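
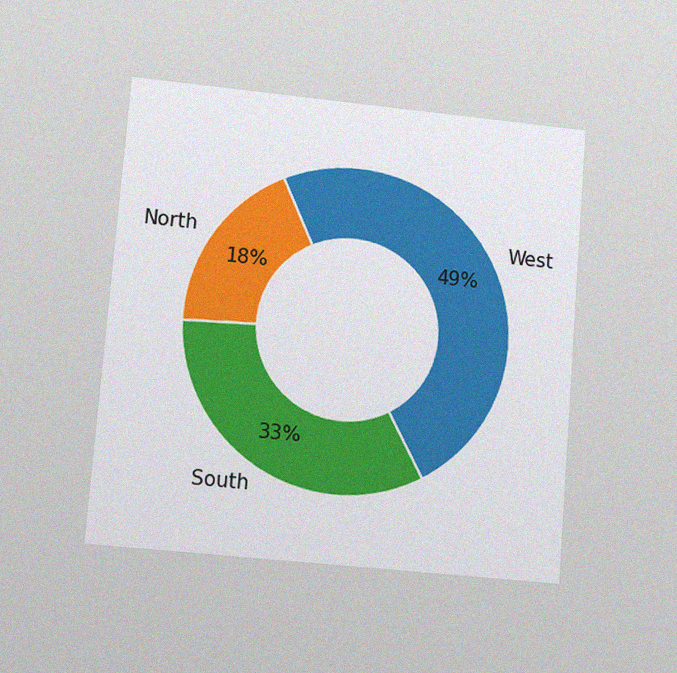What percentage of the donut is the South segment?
The chart is tilted about 5° clockwise and viewed at a slight angle, with some photo noise. The South segment takes up 33% of the ring.

33%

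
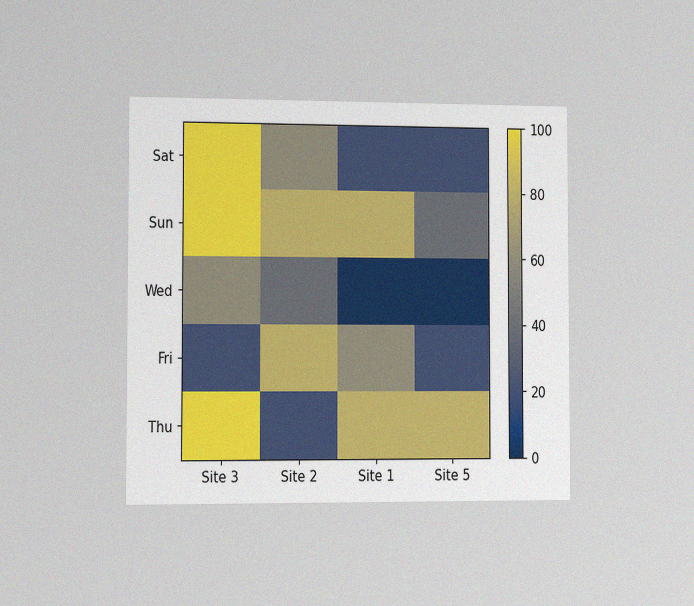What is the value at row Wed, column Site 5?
0

The chart is viewed slightly from the left, with some photo noise. Matching cell (Wed, Site 5) against the colorbar gives 0.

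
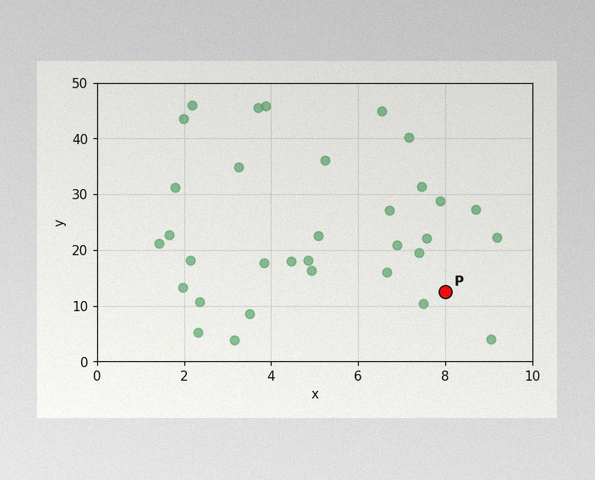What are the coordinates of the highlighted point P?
(8, 12.5)

The image has some photo noise and uneven lighting. Following the gridlines from P to each axis, P sits at (8, 12.5).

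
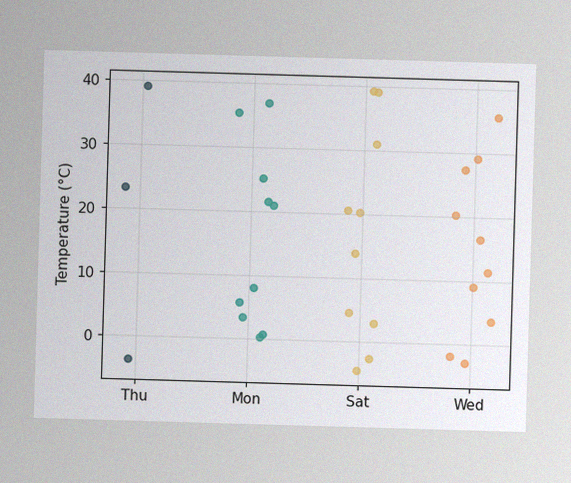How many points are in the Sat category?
10

The image has some photo noise and uneven lighting. Counting the markers in the Sat column gives 10.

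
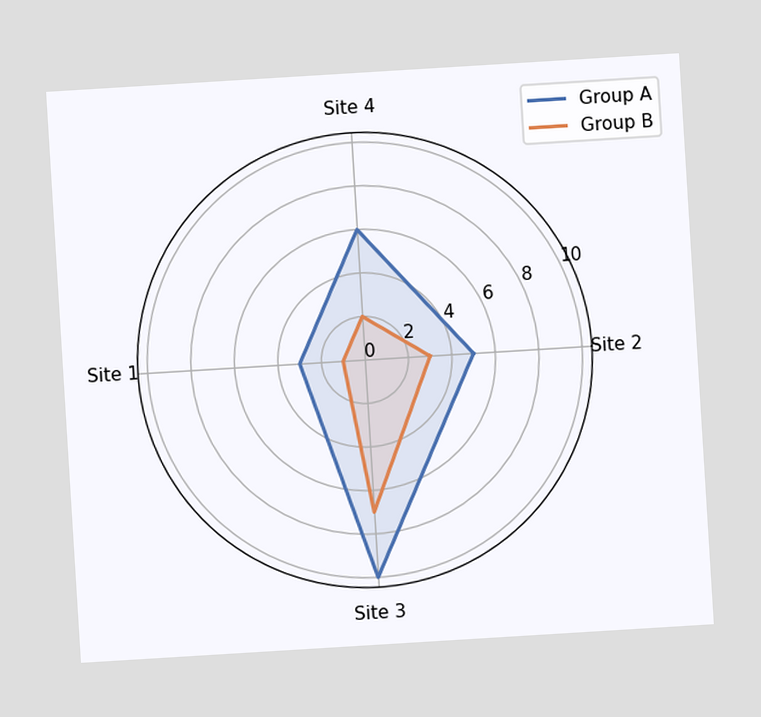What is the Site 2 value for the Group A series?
5

The chart is tilted about 3° counter-clockwise. On the Site 2 axis, Group A reaches 5.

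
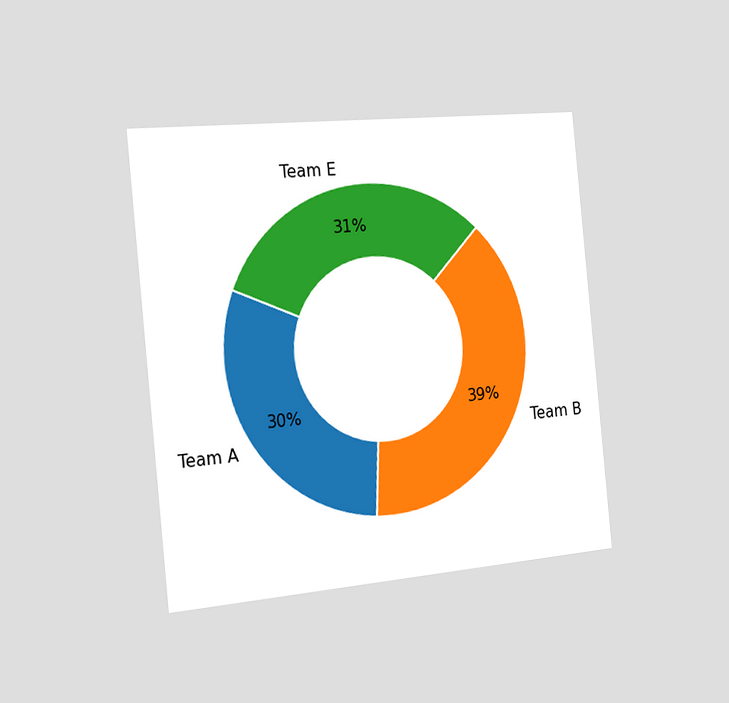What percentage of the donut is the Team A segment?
30%

The chart is tilted about 6° counter-clockwise and viewed slightly from the left. The Team A segment takes up 30% of the ring.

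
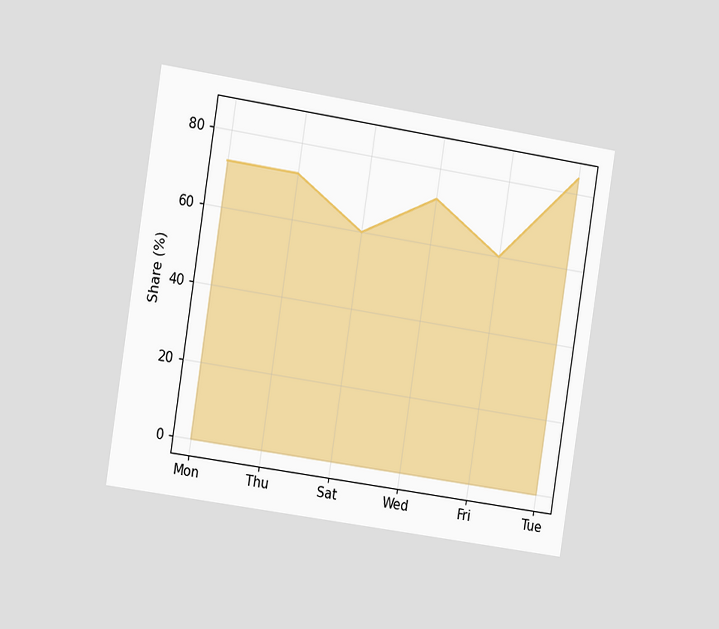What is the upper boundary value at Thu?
72%

The chart is tilted about 9° clockwise and viewed slightly from the left. At Thu the upper boundary is at 72%.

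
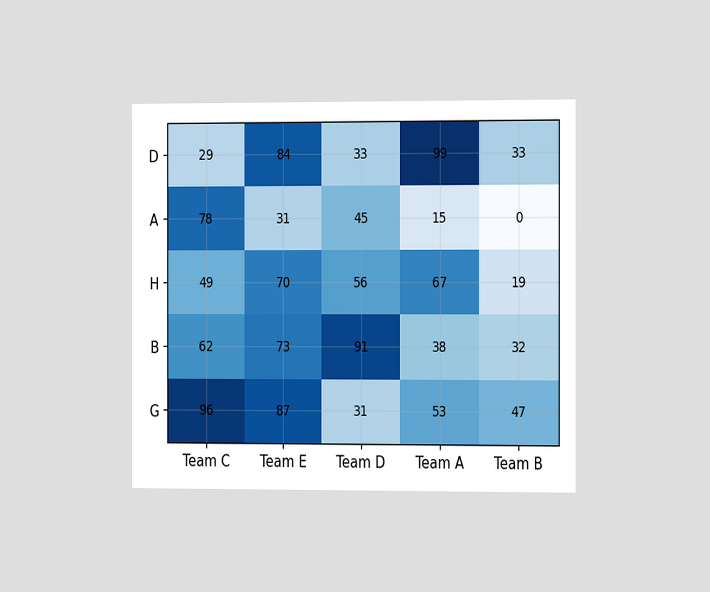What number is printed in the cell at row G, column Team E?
The chart is viewed slightly from the right. The (G, Team E) cell reads 87.

87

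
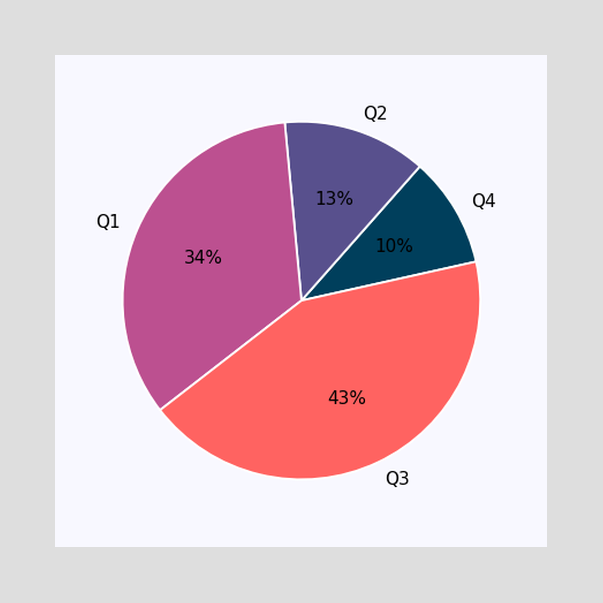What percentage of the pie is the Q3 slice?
The Q3 slice takes up 43% of the pie.

43%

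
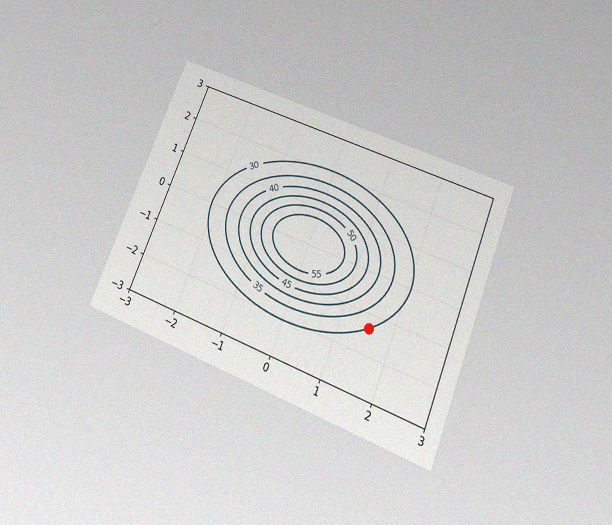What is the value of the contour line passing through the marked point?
The chart is tilted about 22° clockwise and viewed slightly from below, with some photo noise. The marked point sits on the contour labelled 30.

30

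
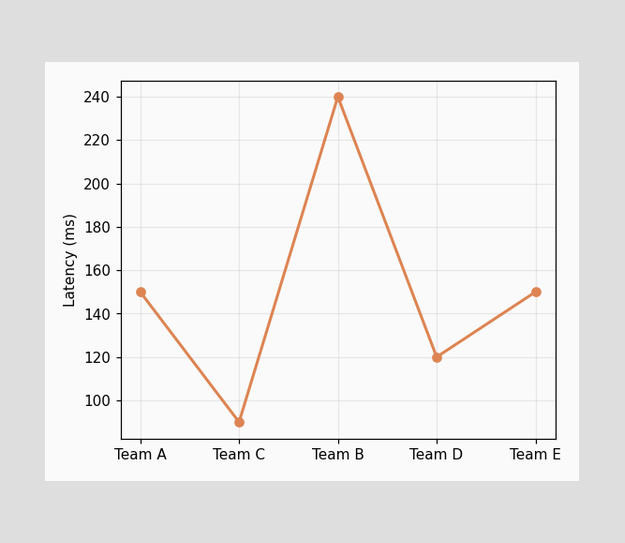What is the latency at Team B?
240ms

At Team B, the line is at 240ms.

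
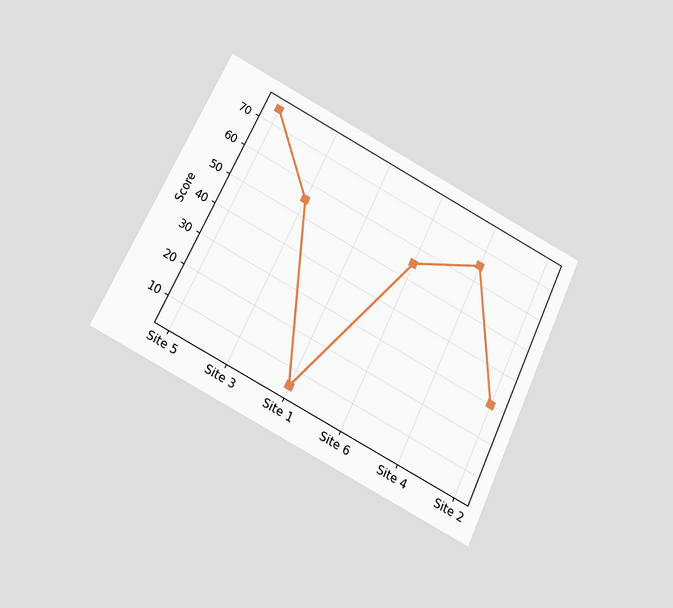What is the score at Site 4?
65

The chart is tilted about 25° clockwise and viewed slightly from below. At Site 4, the line is at 65.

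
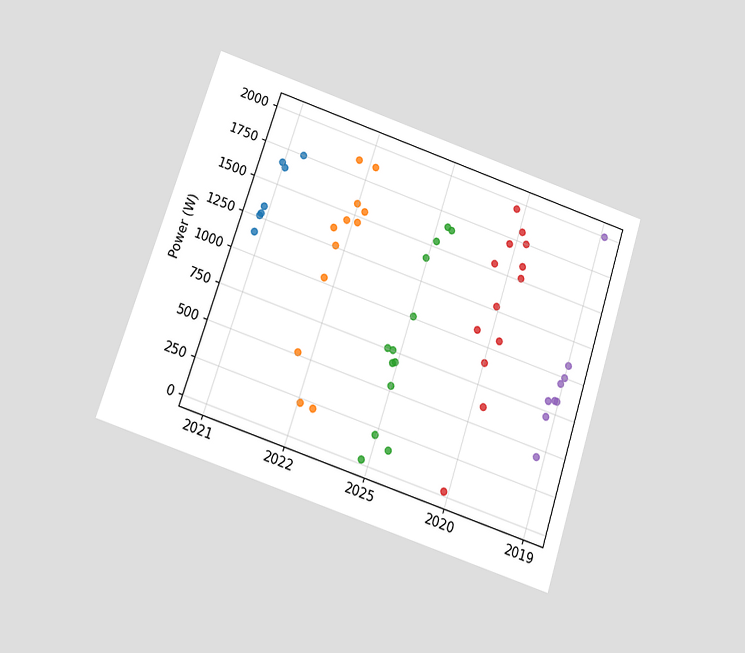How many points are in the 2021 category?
The chart is tilted about 18° clockwise and viewed slightly from below. Counting the markers in the 2021 column gives 7.

7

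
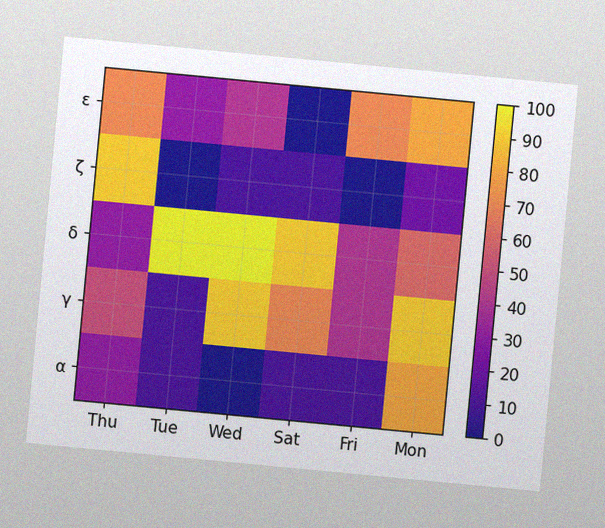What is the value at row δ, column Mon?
The chart is tilted about 5° clockwise, with some photo noise. Matching cell (δ, Mon) against the colorbar gives 60.

60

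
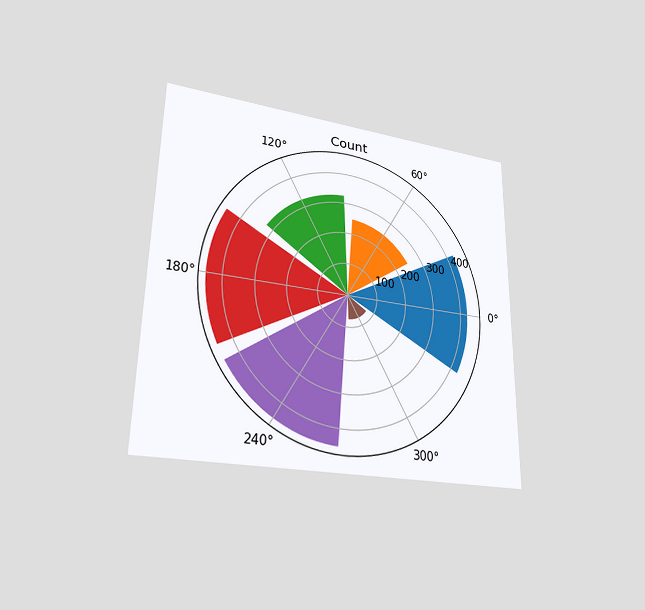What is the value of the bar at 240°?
450

The chart is viewed at a slight angle. The bar at 240° reaches 450 on the radial axis.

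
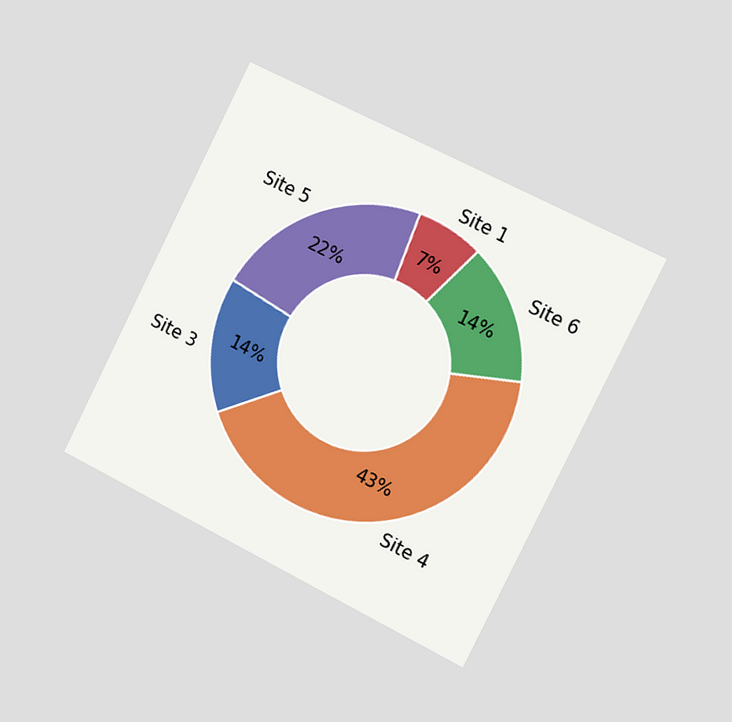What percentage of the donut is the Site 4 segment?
The chart is tilted about 27° clockwise and viewed slightly from the right. The Site 4 segment takes up 43% of the ring.

43%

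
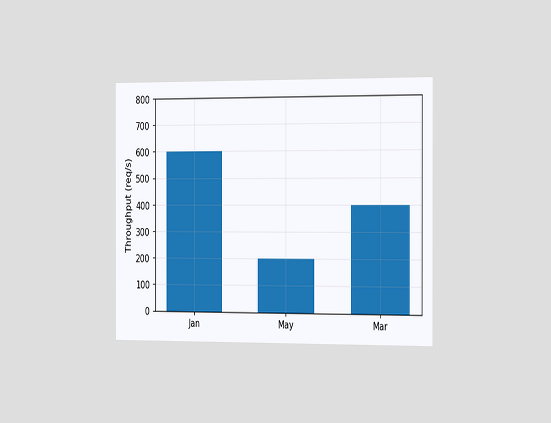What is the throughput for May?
The chart is viewed slightly from the right. Reading along the chart's y-axis, the May bar reaches 200req/s.

200req/s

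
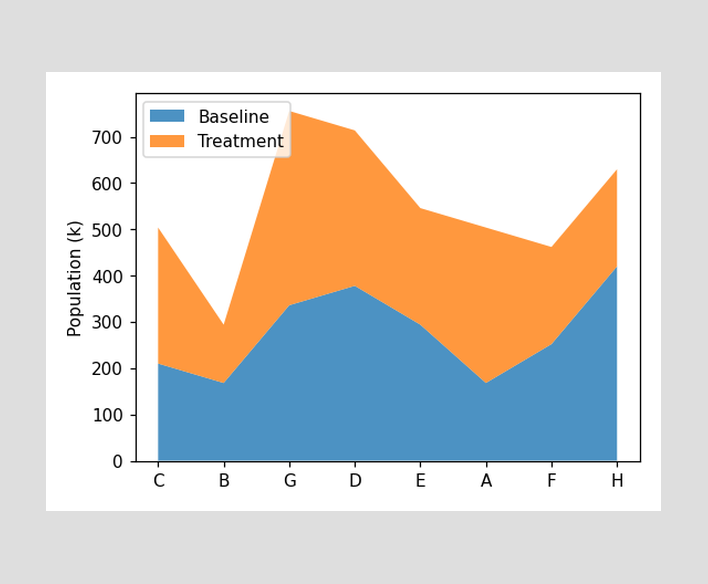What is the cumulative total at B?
294k

The stacked total at B reaches 294k.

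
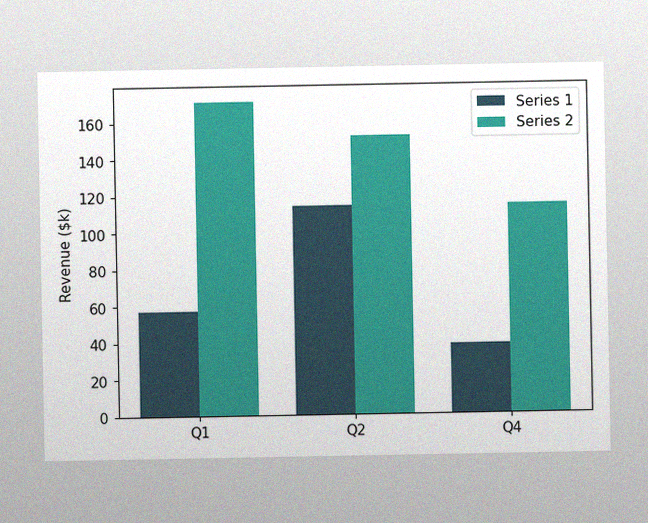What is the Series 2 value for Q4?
$114k

The image has some photo noise and uneven lighting. The Series 2 bar at Q4 reaches $114k on the y-axis.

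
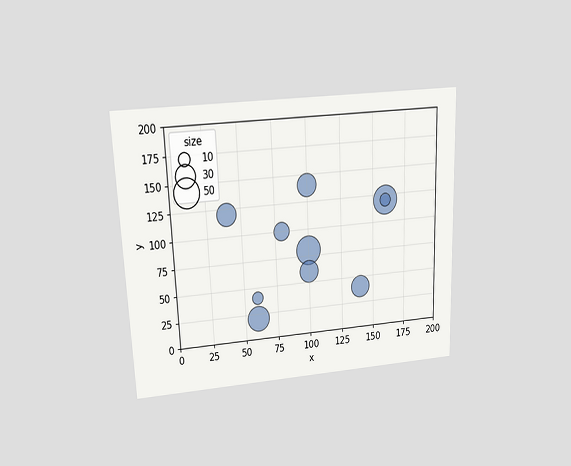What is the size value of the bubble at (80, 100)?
The chart is tilted about 2° counter-clockwise and viewed slightly from above. Matching the bubble at (80, 100) against the size legend gives 20.

20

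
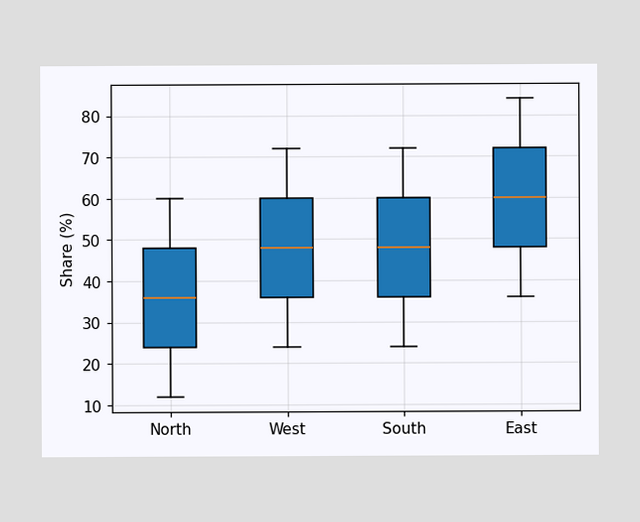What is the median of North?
The median line in the North box sits at 36%.

36%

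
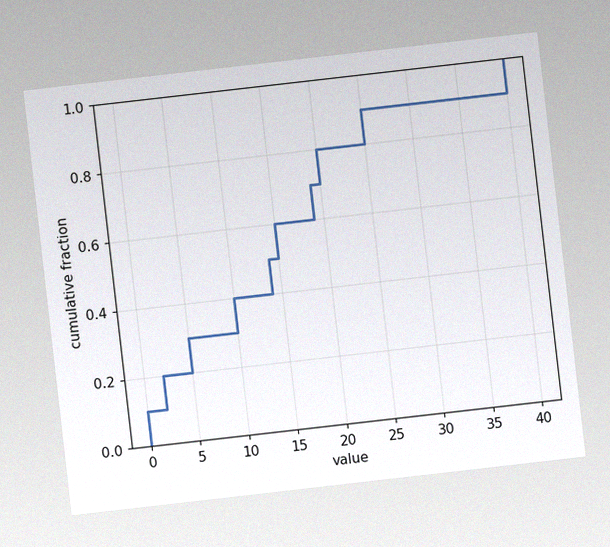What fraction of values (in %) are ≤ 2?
20%

The chart is tilted about 7° counter-clockwise, with some photo noise. At x=2 the ECDF step is at 20%.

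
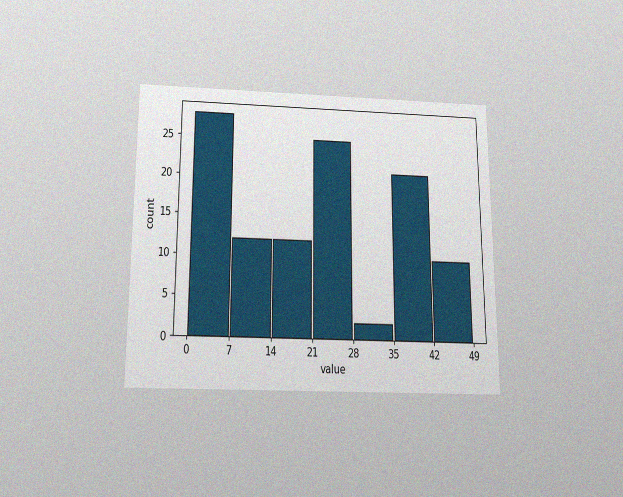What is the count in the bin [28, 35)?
2

The chart is viewed slightly from below, with some photo noise. The [28, 35) bin has height 2.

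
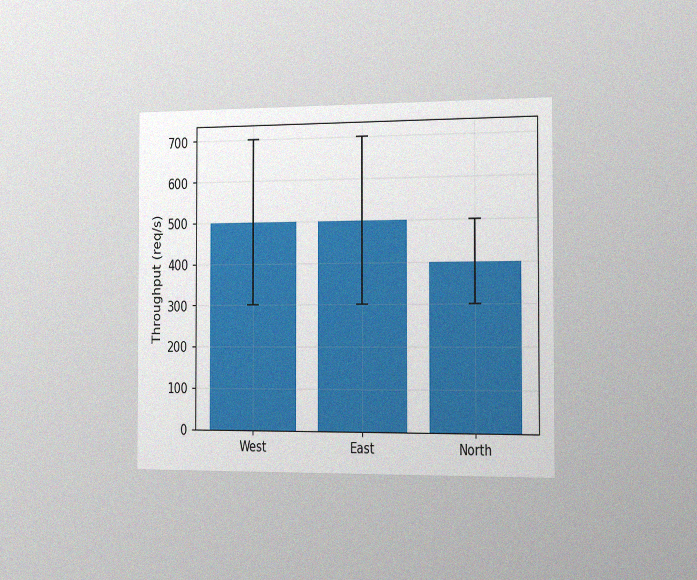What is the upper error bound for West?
700req/s

The chart is viewed slightly from the right, with some photo noise. The West bar's upper whisker reaches 700req/s.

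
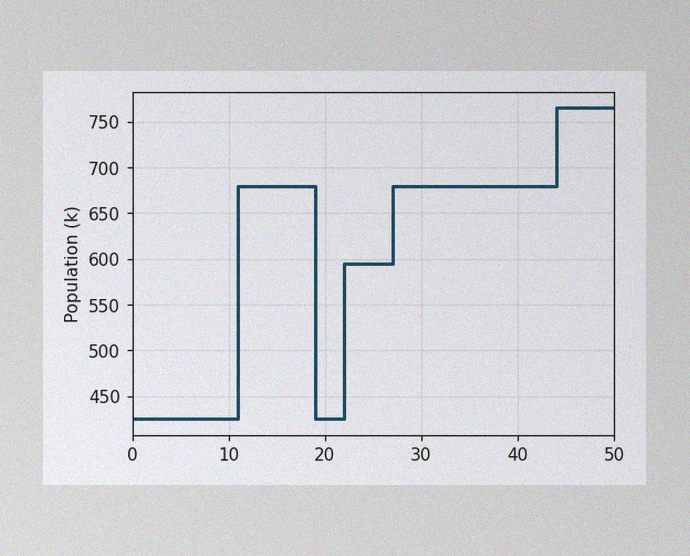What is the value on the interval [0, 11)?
425k

The image has some photo noise and uneven lighting. On [0, 11) the step sits at 425k.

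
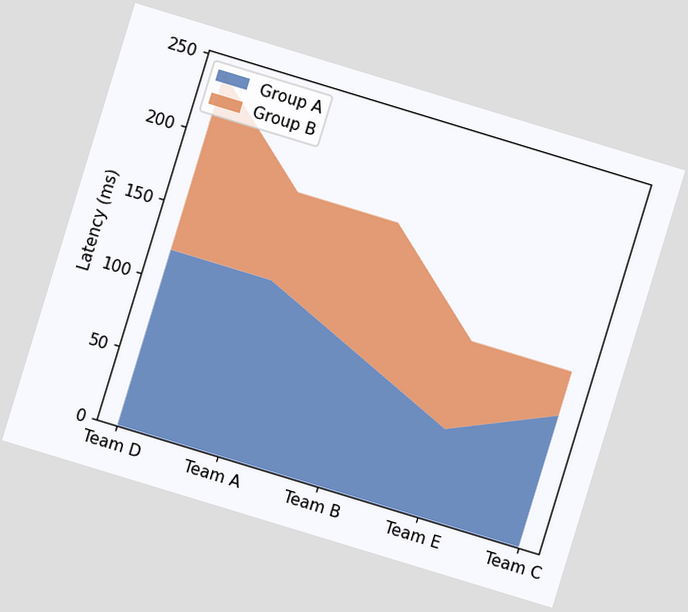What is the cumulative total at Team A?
The chart is tilted about 17° clockwise. The stacked total at Team A reaches 180ms.

180ms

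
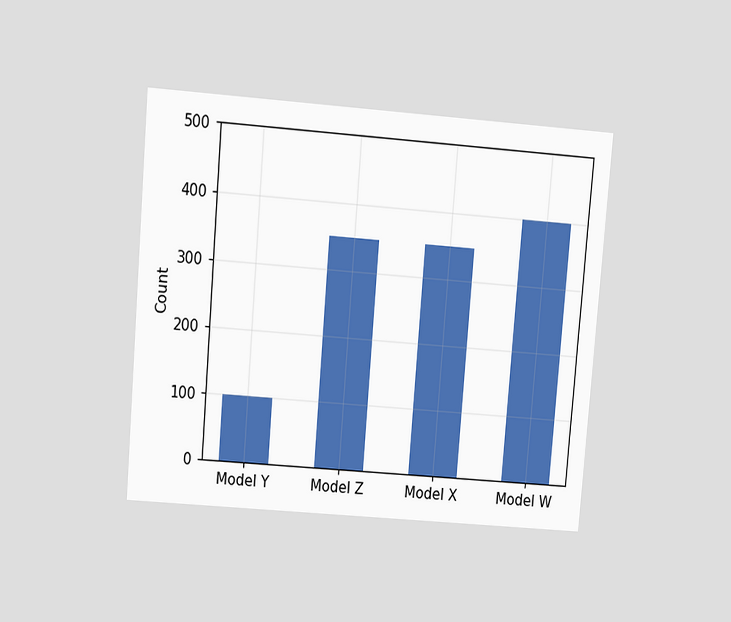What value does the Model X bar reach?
The chart is tilted about 5° clockwise and viewed slightly from above. Reading along the chart's y-axis, the Model X bar reaches 350.

350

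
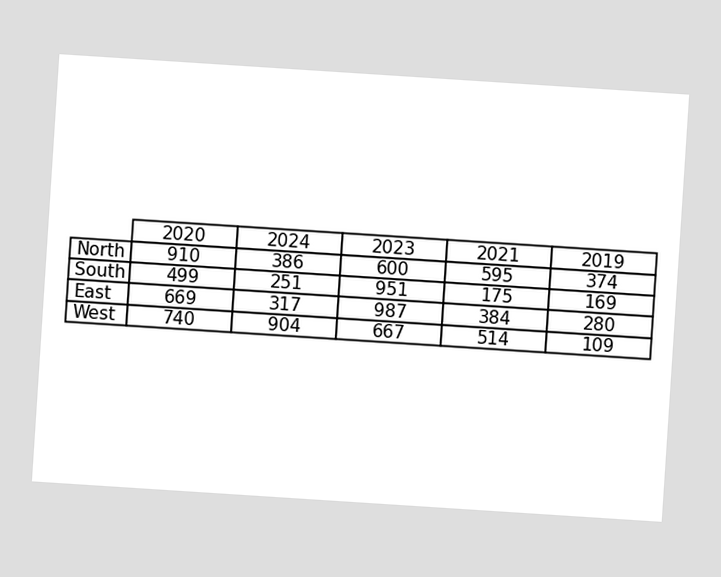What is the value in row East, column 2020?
The chart is tilted about 4° clockwise. The (East, 2020) cell reads 669.

669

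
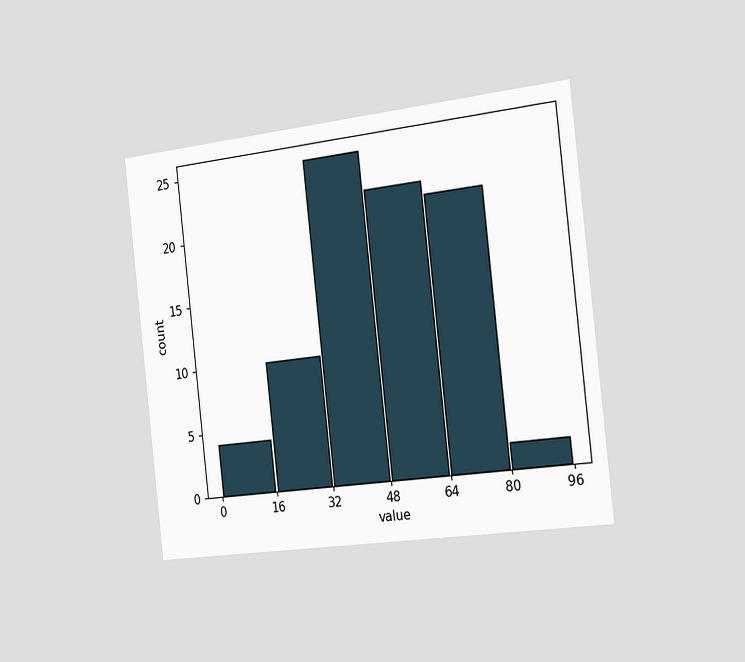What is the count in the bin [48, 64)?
The chart is tilted about 7° counter-clockwise and viewed slightly from the right. The [48, 64) bin has height 22.

22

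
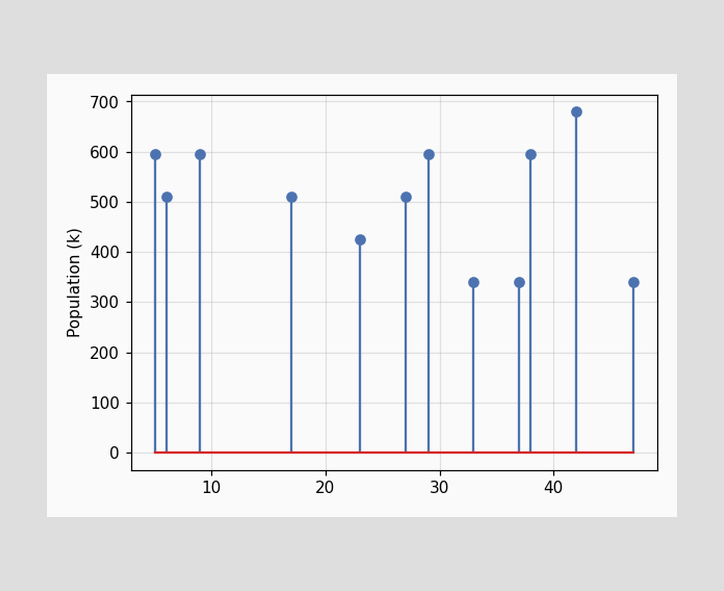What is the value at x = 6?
The stem at x=6 reaches 510k.

510k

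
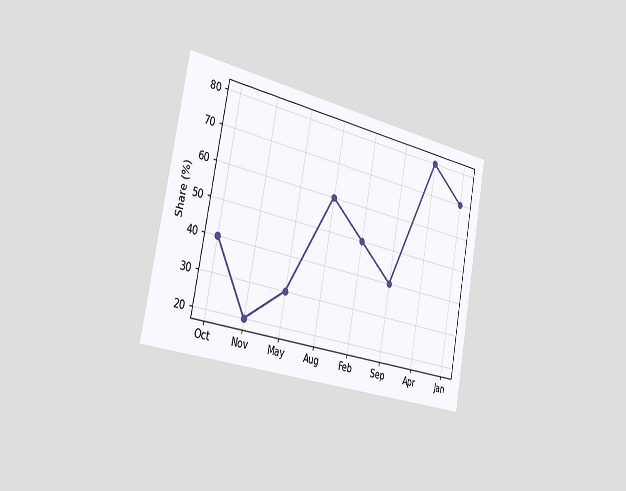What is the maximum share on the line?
80%

The chart is tilted about 11° clockwise and viewed slightly from the left. The highest point is at Apr, and reading across to the y-axis gives 80%.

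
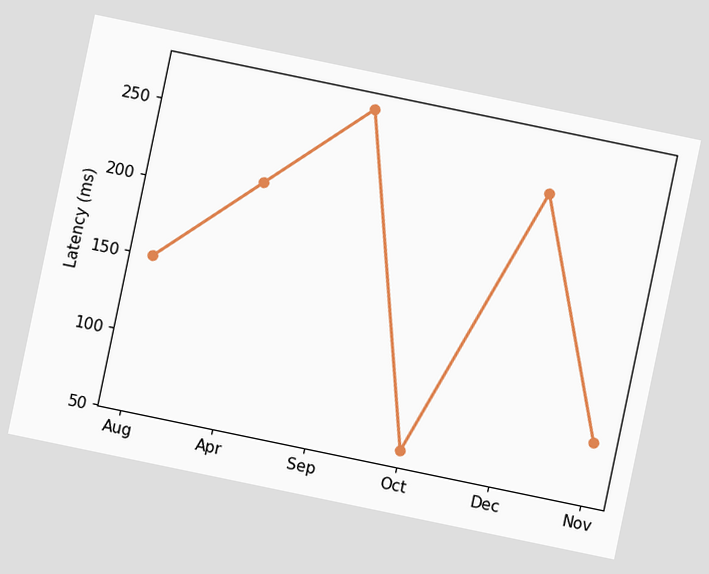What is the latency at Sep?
270ms

The chart is tilted about 12° clockwise. At Sep, the line is at 270ms.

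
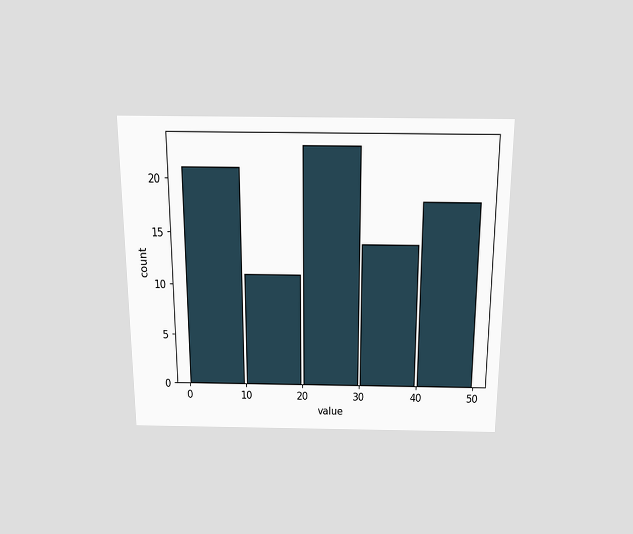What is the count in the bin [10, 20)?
11

The chart is viewed slightly from above. The [10, 20) bin has height 11.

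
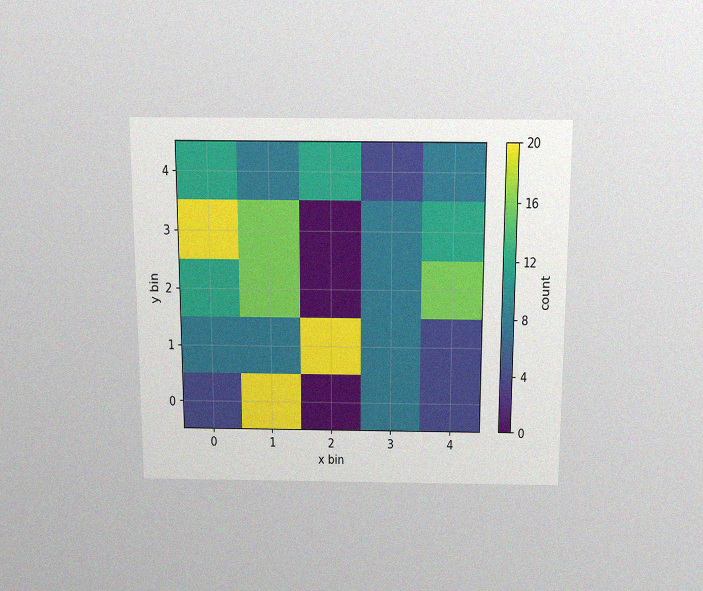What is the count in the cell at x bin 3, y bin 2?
8

The chart is viewed slightly from above, with some photo noise. Matching the cell (3, 2) against the colorbar gives 8.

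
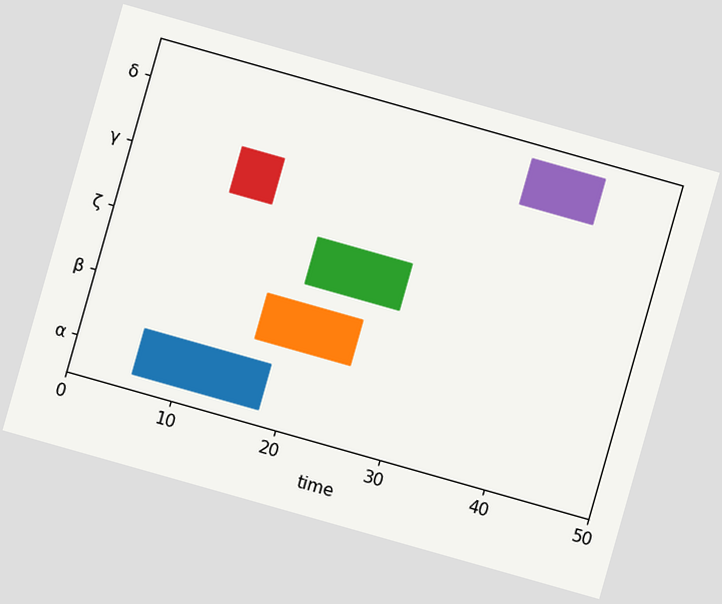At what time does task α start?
6

The chart is tilted about 16° clockwise. The α bar begins at t=6.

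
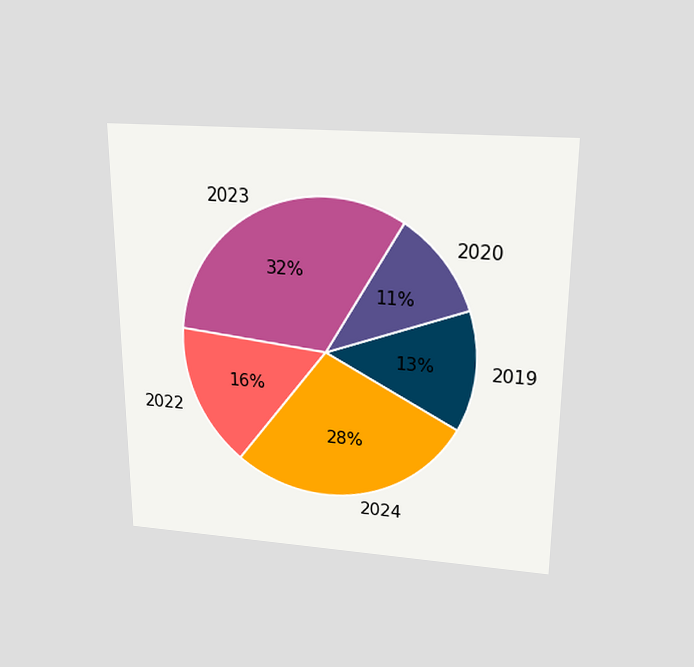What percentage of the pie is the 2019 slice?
13%

The chart is viewed slightly from above. The 2019 slice takes up 13% of the pie.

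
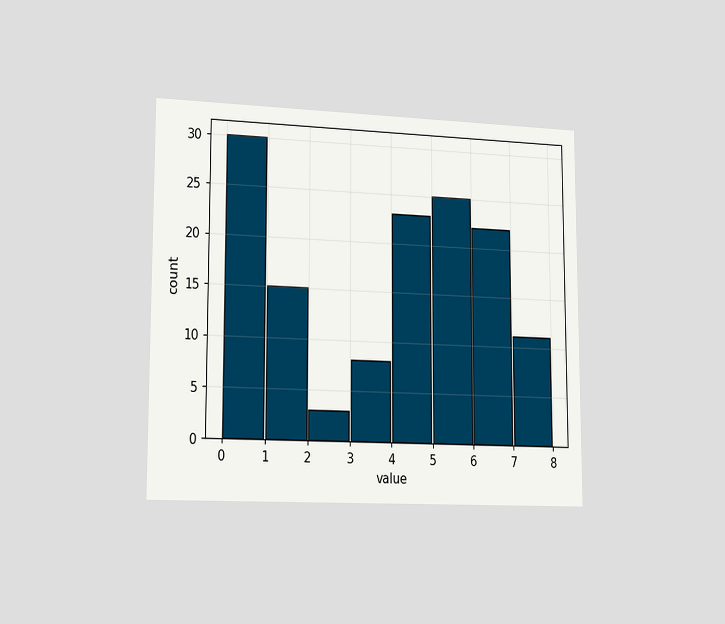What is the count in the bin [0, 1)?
The chart is viewed slightly from the left. The [0, 1) bin has height 30.

30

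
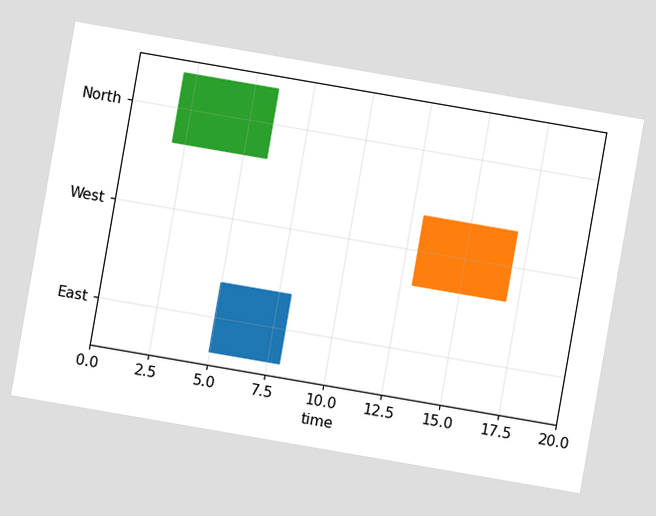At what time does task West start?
13

The chart is tilted about 10° clockwise. The West bar begins at t=13.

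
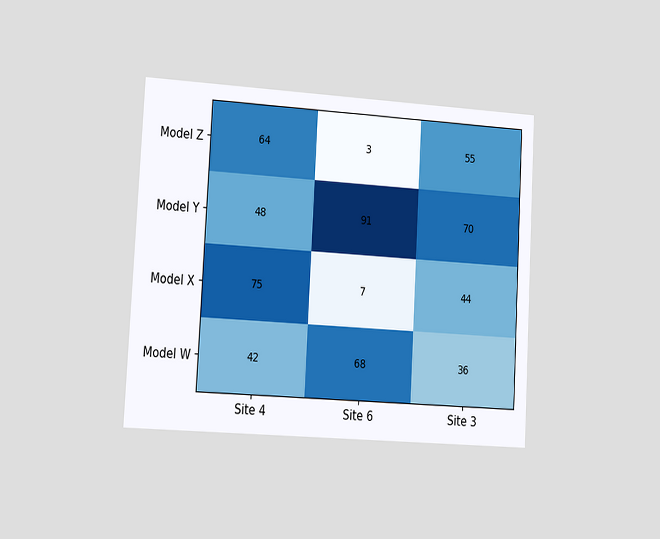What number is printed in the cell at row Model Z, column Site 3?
55

The chart is tilted about 3° clockwise and viewed at a slight angle. The (Model Z, Site 3) cell reads 55.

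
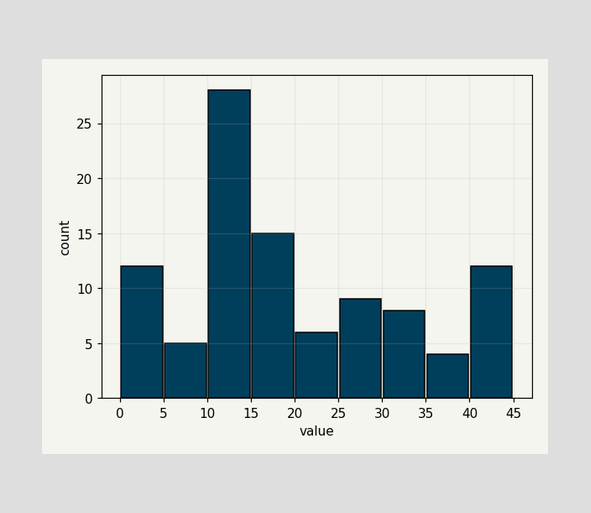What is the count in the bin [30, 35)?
8

The [30, 35) bin has height 8.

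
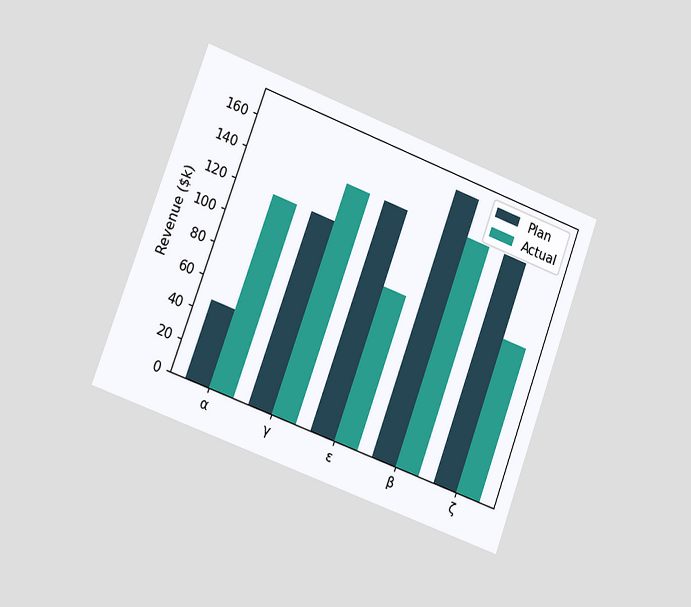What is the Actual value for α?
The chart is tilted about 20° clockwise and viewed slightly from the left. The Actual bar at α reaches $120k on the y-axis.

$120k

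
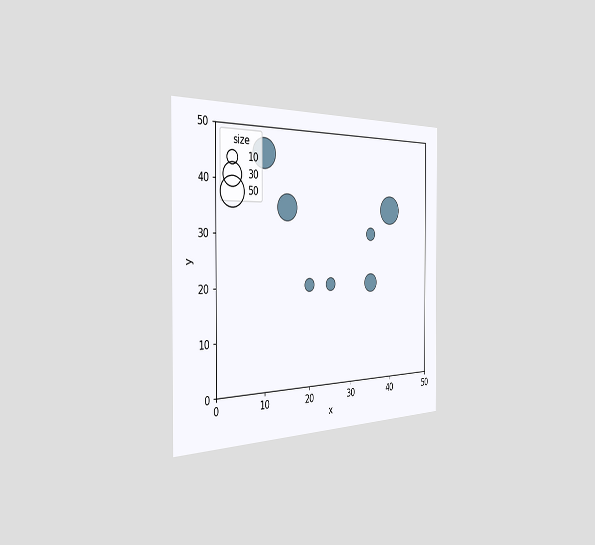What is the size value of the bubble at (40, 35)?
50

The chart is viewed slightly from the left. Matching the bubble at (40, 35) against the size legend gives 50.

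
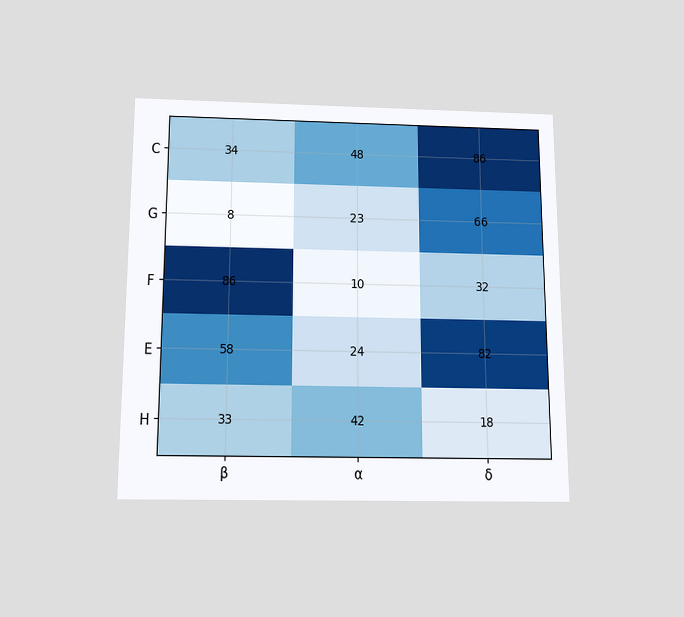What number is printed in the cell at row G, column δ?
The chart is viewed slightly from below. The (G, δ) cell reads 66.

66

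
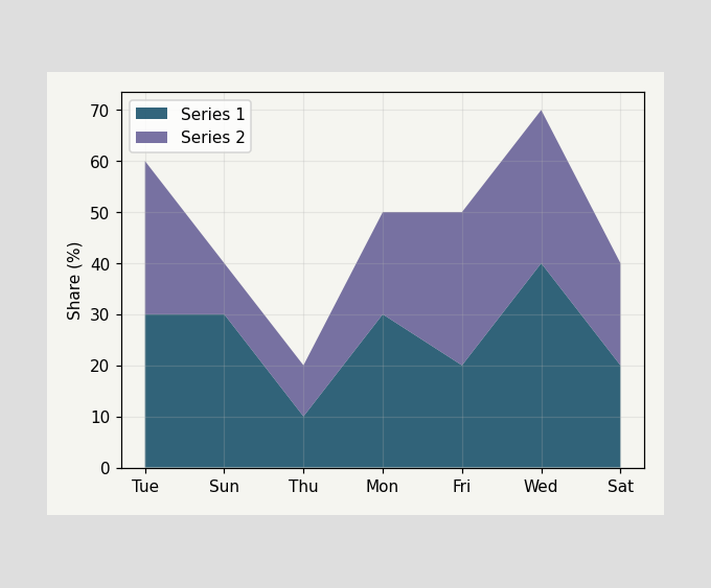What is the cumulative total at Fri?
The stacked total at Fri reaches 50%.

50%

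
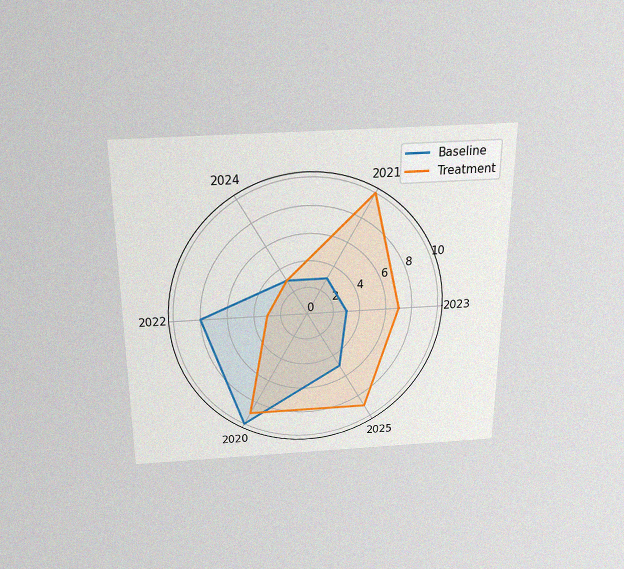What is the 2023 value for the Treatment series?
The chart is viewed slightly from above, with some photo noise. On the 2023 axis, Treatment reaches 7.

7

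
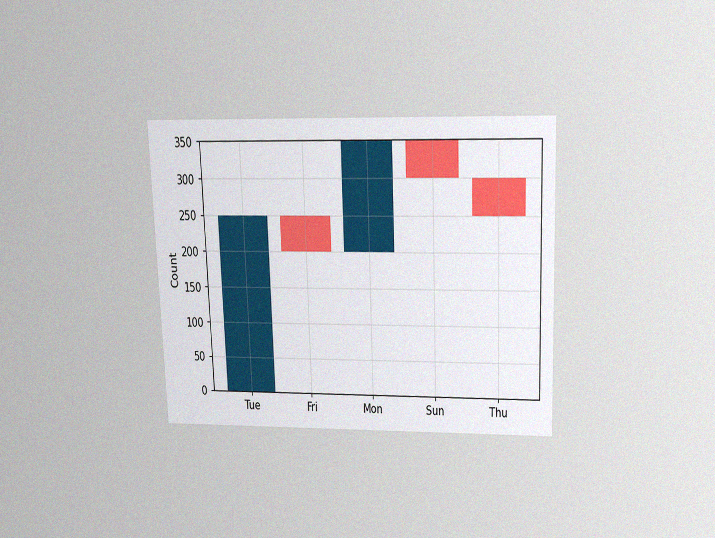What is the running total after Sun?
The chart is tilted about 2° counter-clockwise and viewed slightly from above, with some photo noise. After Sun the running total reaches 300.

300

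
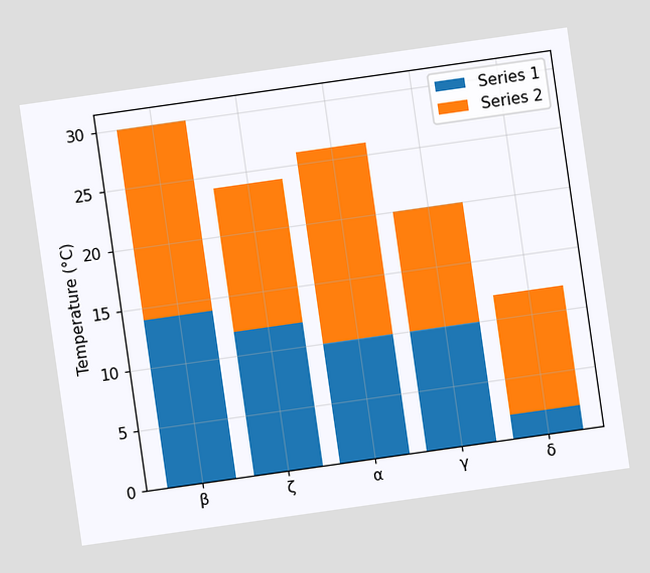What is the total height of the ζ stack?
The chart is tilted about 8° counter-clockwise. The ζ stack's top reaches 24°C on the y-axis.

24°C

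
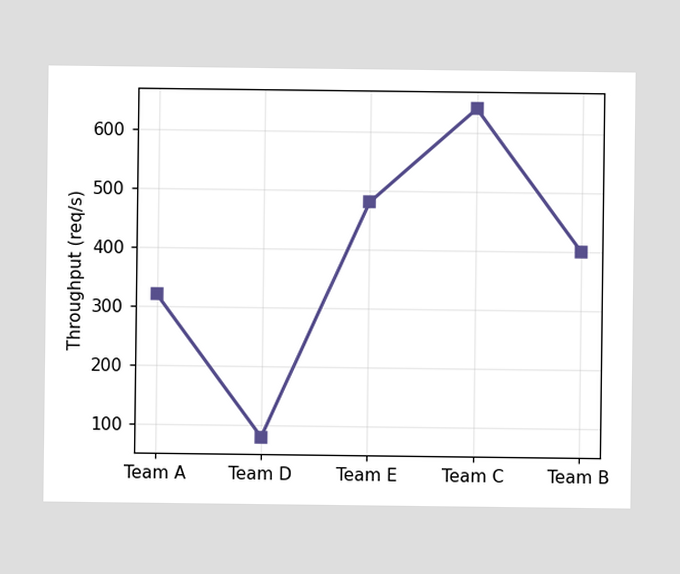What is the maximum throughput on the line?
The highest point is at Team C, and reading across to the y-axis gives 640req/s.

640req/s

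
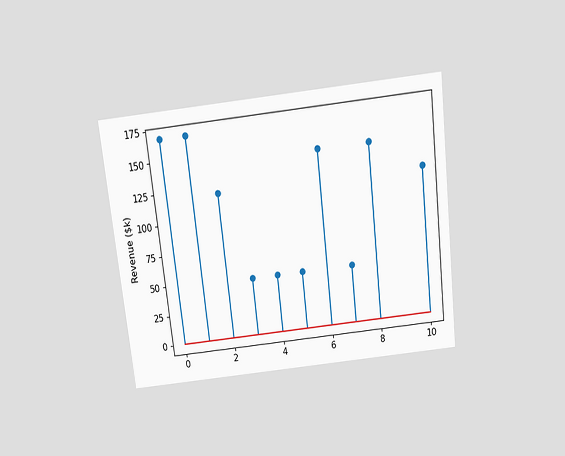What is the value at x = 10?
The chart is tilted about 7° counter-clockwise and viewed slightly from above. The stem at x=10 reaches $120k.

$120k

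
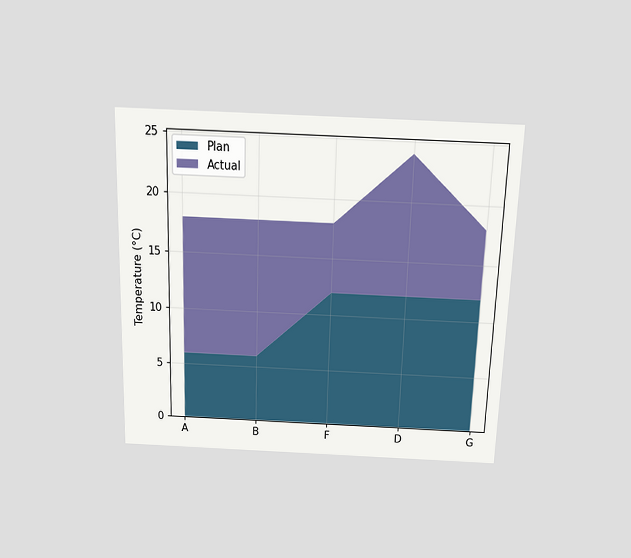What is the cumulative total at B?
The chart is viewed slightly from above. The stacked total at B reaches 18°C.

18°C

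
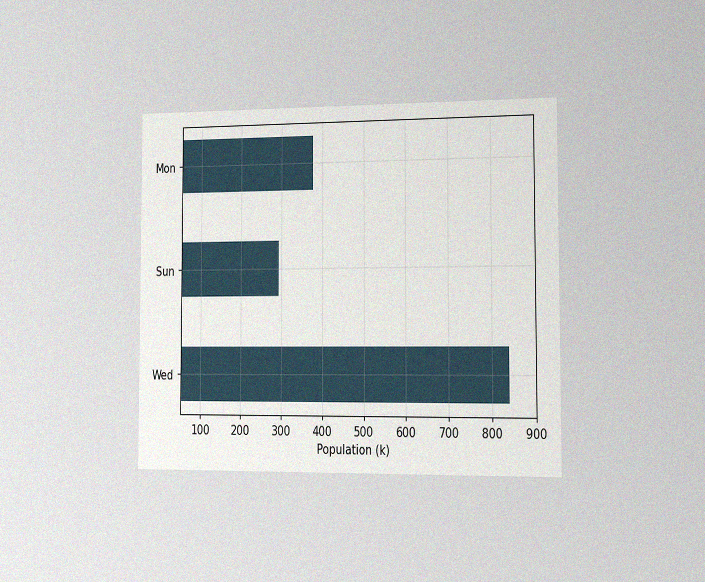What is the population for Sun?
The chart is viewed slightly from the right, with some photo noise. Reading along the chart's x-axis, the Sun bar reaches 294k.

294k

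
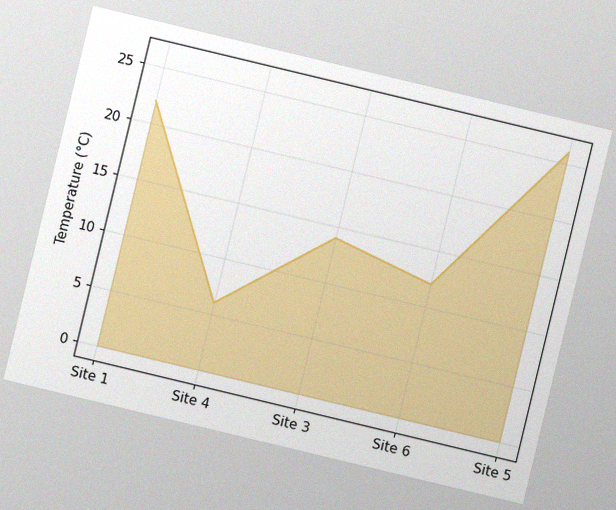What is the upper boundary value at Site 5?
The chart is tilted about 14° clockwise, with some photo noise. At Site 5 the upper boundary is at 26°C.

26°C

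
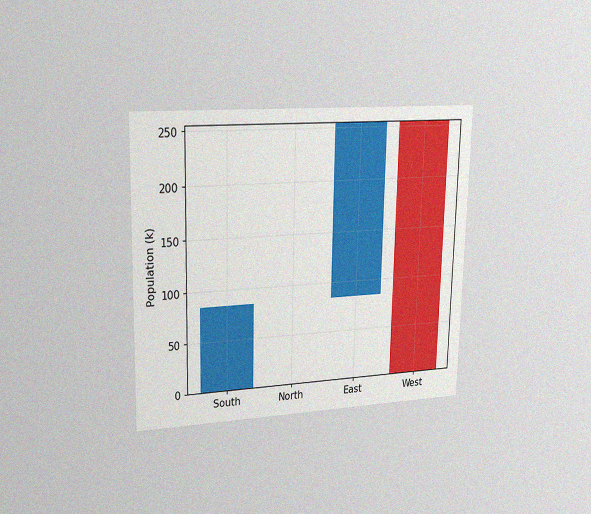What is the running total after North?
85k

The chart is viewed slightly from the left, with some photo noise. After North the running total reaches 85k.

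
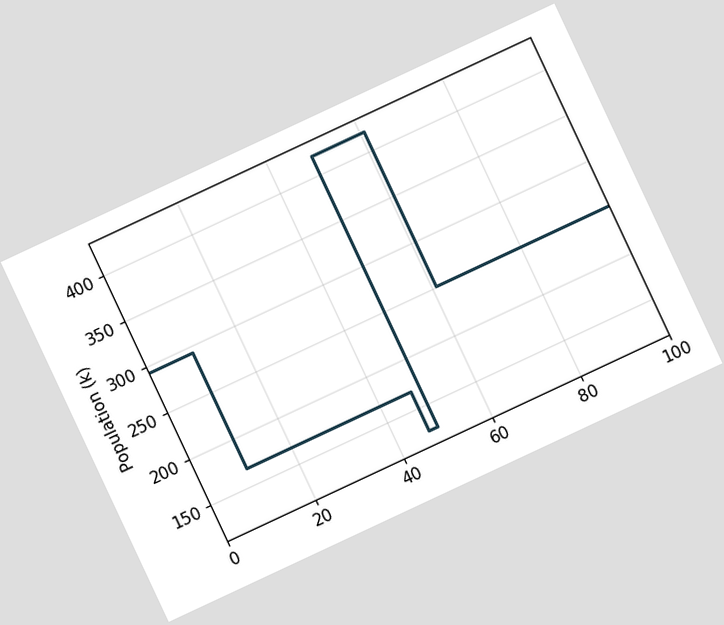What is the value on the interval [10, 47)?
The chart is tilted about 25° counter-clockwise. On [10, 47) the step sits at 168k.

168k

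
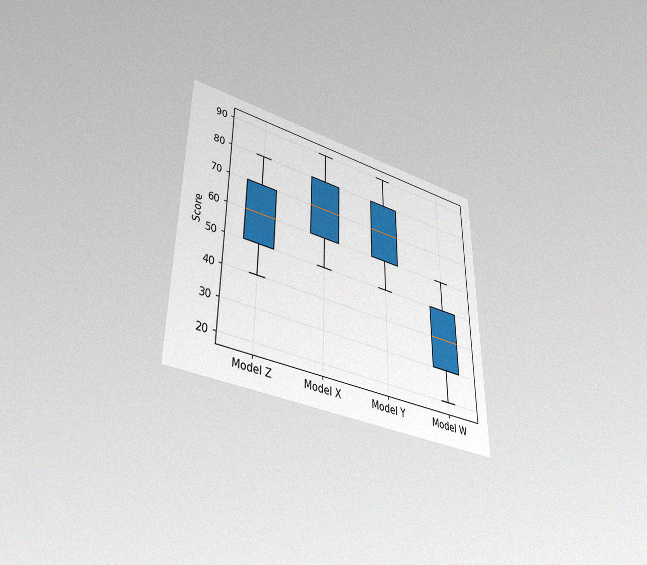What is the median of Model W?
The chart is viewed slightly from below, with some photo noise. The median line in the Model W box sits at 40.

40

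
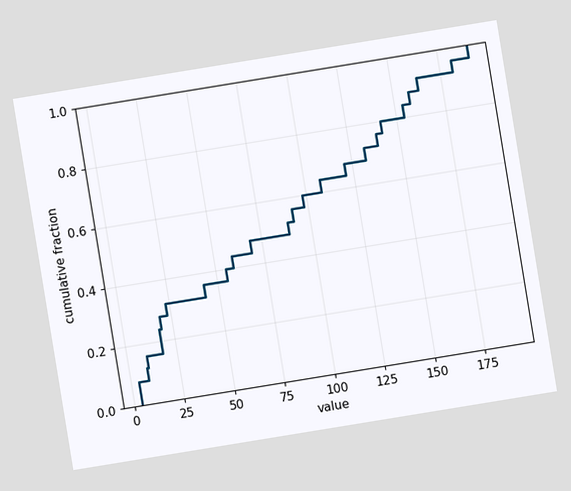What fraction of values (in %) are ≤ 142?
The chart is tilted about 9° counter-clockwise. At x=142 the ECDF step is at 80%.

80%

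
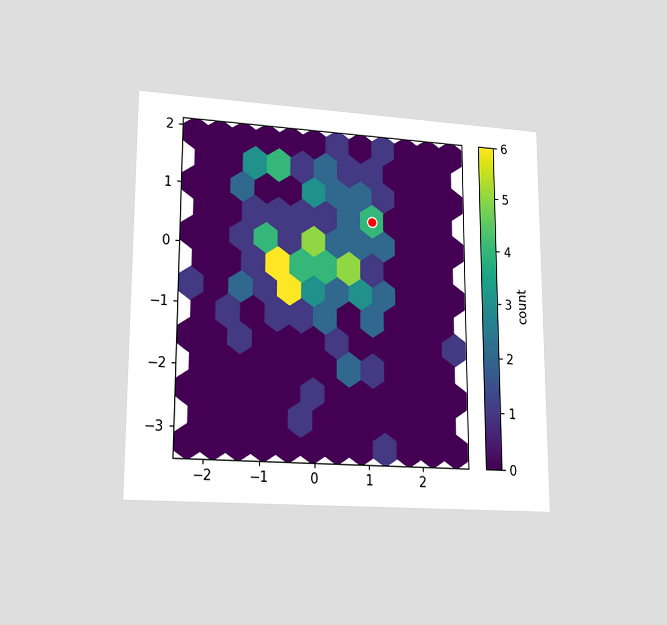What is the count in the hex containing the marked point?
The chart is viewed at a slight angle. The marked hex reads 4 on the colorbar.

4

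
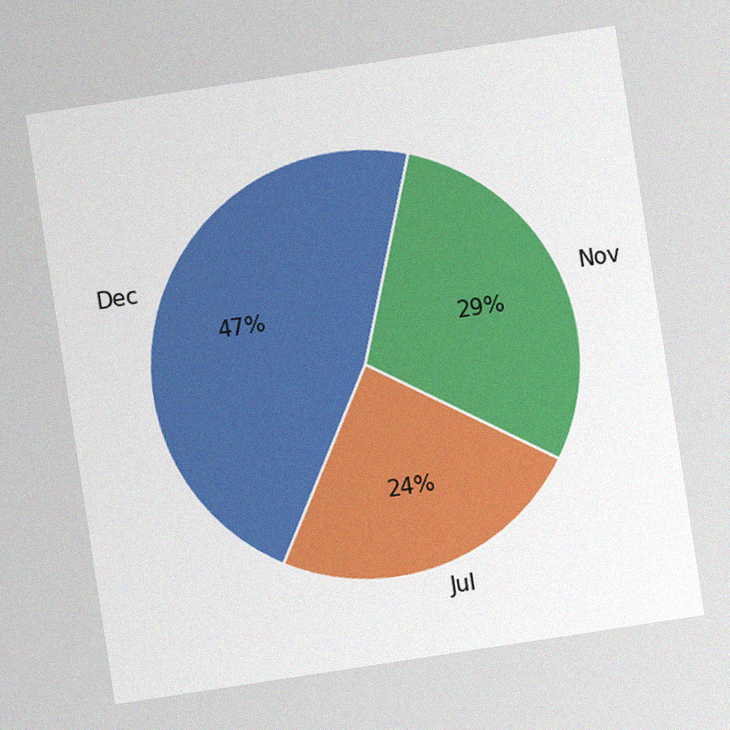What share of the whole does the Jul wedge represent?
24%

The chart is tilted about 9° counter-clockwise, with some photo noise. The Jul slice takes up 24% of the pie.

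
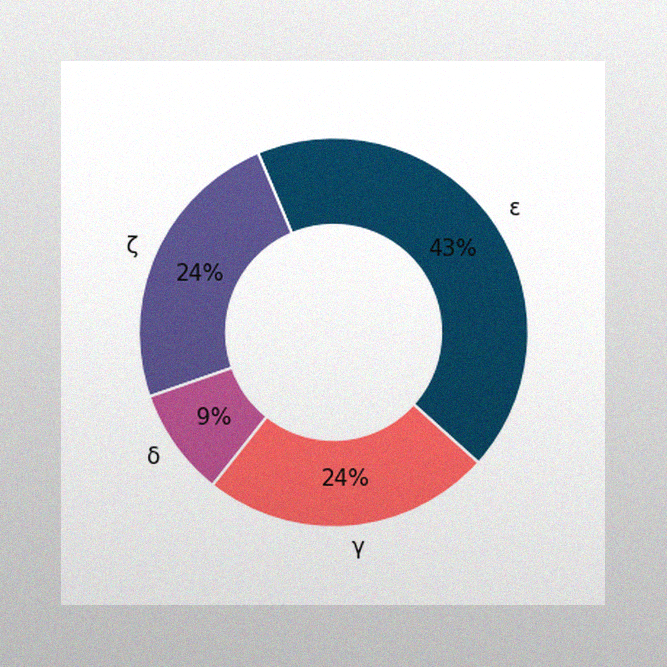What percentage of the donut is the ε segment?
The image has some photo noise and uneven lighting. The ε segment takes up 43% of the ring.

43%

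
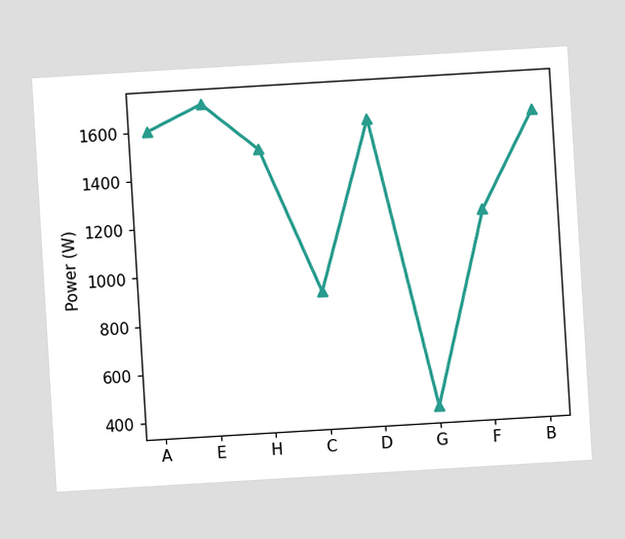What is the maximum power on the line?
1700W

The chart is tilted about 3° counter-clockwise. The highest point is at E, and reading across to the y-axis gives 1700W.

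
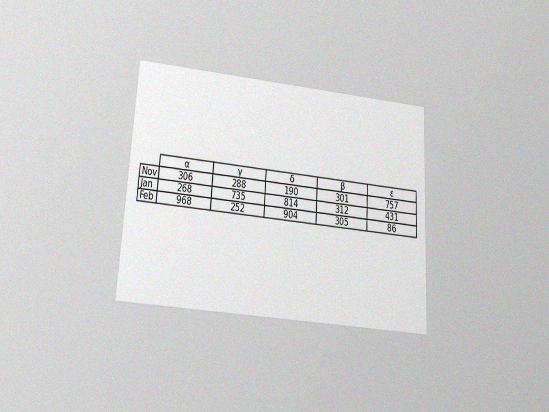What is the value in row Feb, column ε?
86

The chart is tilted about 3° clockwise and viewed slightly from below, with some photo noise. The (Feb, ε) cell reads 86.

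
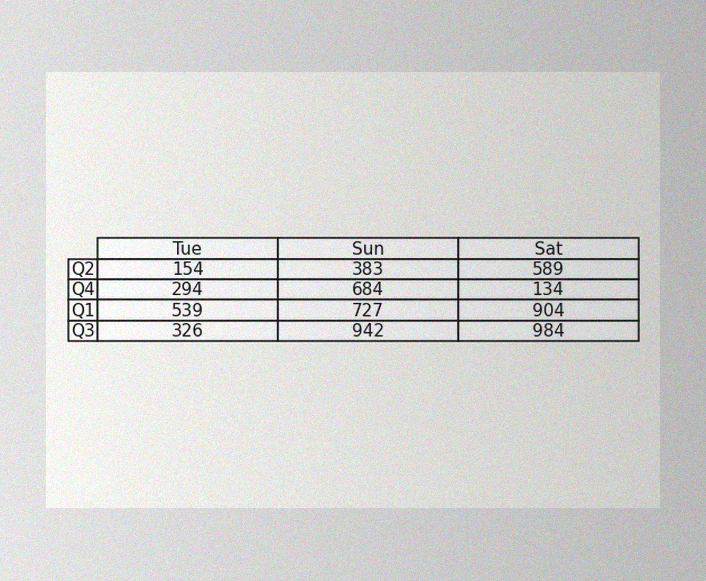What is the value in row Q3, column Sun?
942

The image has some photo noise and uneven lighting. The (Q3, Sun) cell reads 942.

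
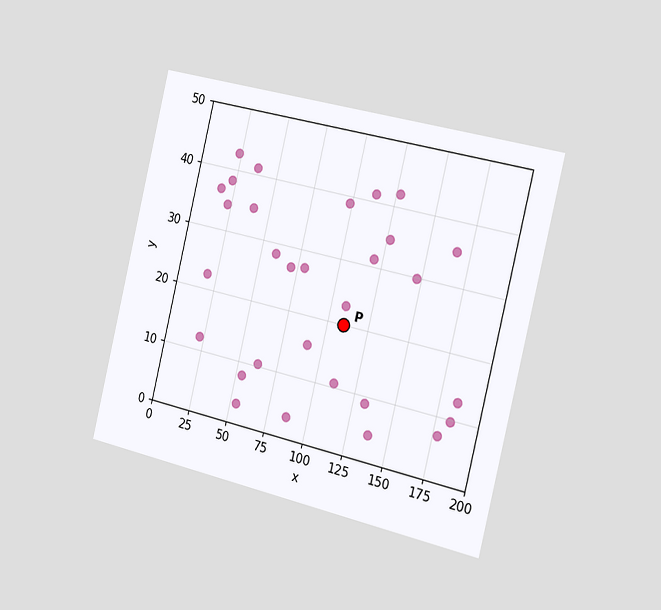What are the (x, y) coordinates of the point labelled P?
(110, 20)

The chart is tilted about 13° clockwise and viewed slightly from the right. Following the gridlines from P to each axis, P sits at (110, 20).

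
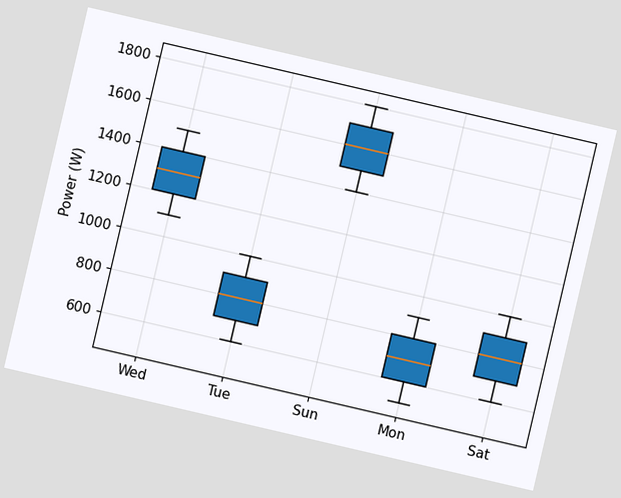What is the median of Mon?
The chart is tilted about 13° clockwise. The median line in the Mon box sits at 700W.

700W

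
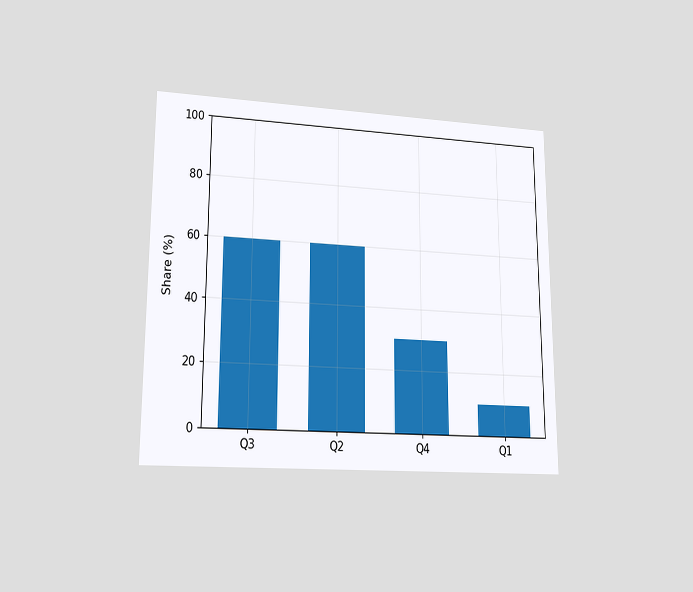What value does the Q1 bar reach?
10%

The chart is viewed at a slight angle. Reading along the chart's y-axis, the Q1 bar reaches 10%.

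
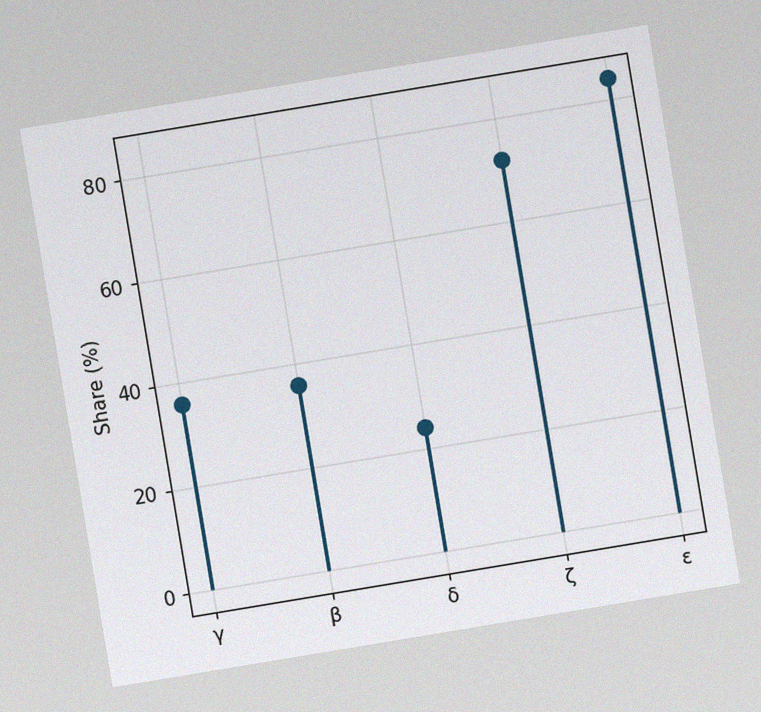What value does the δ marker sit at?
24%

The chart is tilted about 9° counter-clockwise, with some photo noise. The δ marker sits at 24%.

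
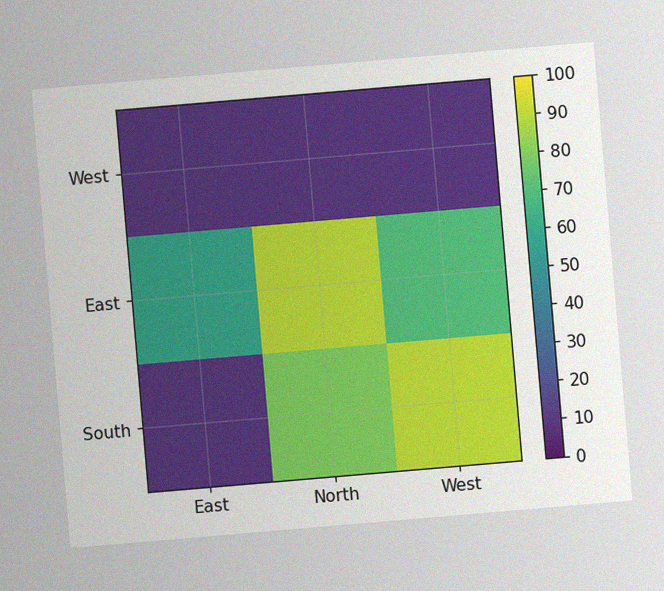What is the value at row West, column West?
10

The chart is tilted about 5° counter-clockwise, with some photo noise. Matching cell (West, West) against the colorbar gives 10.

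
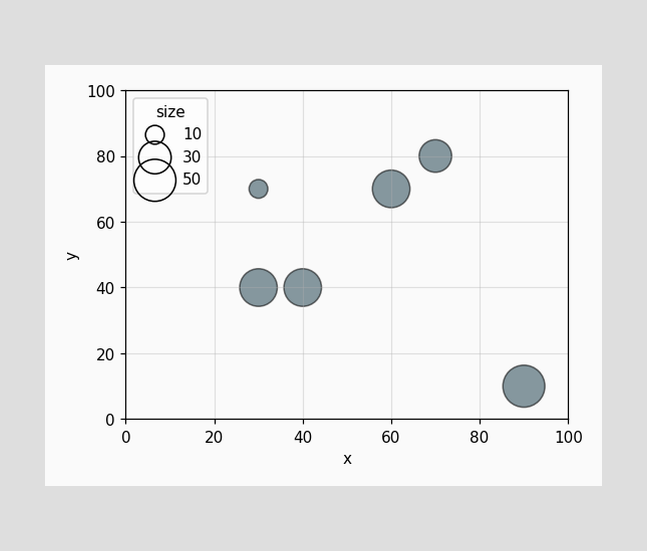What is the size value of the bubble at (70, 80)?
30

Matching the bubble at (70, 80) against the size legend gives 30.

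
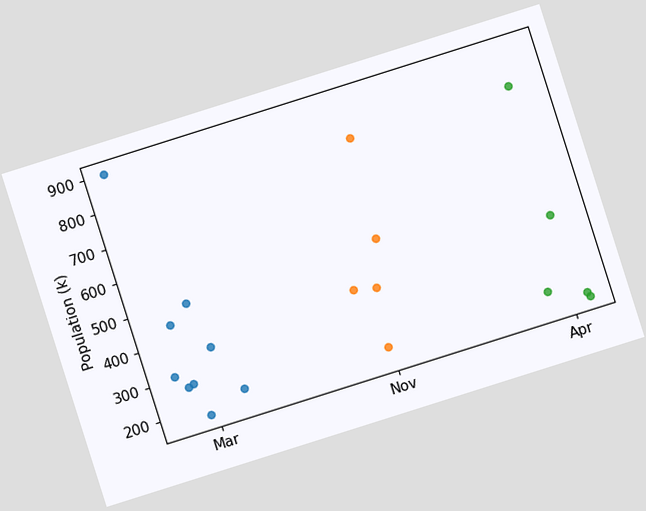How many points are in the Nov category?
5

The chart is tilted about 18° counter-clockwise. Counting the markers in the Nov column gives 5.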